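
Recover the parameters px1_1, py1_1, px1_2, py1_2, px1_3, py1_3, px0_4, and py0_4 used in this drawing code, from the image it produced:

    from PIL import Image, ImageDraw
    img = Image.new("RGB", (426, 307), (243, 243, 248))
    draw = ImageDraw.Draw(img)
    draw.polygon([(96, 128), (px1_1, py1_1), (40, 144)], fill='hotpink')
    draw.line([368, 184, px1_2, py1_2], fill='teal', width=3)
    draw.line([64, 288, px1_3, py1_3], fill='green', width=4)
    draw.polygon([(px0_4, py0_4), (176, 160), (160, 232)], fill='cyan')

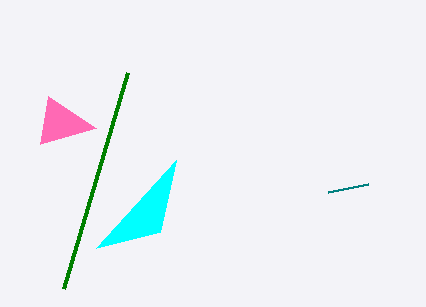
px1_1 = 48
py1_1 = 96
px1_2 = 328
py1_2 = 192
px1_3 = 128
py1_3 = 72
px0_4 = 96
py0_4 = 248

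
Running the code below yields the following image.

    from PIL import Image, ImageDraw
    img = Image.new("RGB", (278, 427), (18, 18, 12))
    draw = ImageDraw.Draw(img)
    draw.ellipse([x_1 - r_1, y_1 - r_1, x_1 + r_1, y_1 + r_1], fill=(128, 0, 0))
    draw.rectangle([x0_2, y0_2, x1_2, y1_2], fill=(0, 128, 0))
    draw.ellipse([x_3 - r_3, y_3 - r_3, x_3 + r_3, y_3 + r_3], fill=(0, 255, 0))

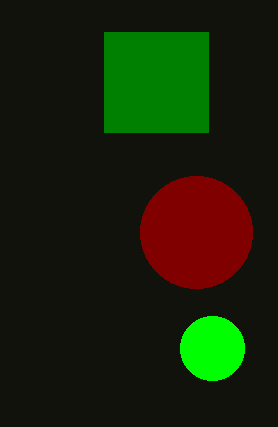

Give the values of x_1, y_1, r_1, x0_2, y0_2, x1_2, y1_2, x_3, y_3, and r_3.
x_1 = 196
y_1 = 232
r_1 = 56
x0_2 = 104
y0_2 = 32
x1_2 = 208
y1_2 = 132
x_3 = 212
y_3 = 348
r_3 = 32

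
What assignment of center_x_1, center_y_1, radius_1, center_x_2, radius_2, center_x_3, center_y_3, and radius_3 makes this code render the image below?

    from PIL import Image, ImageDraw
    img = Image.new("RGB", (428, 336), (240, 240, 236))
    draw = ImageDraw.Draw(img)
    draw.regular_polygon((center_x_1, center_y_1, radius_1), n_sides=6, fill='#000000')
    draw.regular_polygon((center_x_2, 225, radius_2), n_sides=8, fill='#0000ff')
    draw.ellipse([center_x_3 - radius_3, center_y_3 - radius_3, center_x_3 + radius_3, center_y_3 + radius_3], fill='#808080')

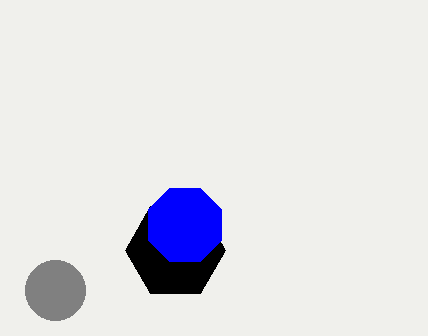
center_x_1 = 175, center_y_1 = 250, radius_1 = 50, center_x_2 = 185, radius_2 = 40, center_x_3 = 55, center_y_3 = 290, radius_3 = 30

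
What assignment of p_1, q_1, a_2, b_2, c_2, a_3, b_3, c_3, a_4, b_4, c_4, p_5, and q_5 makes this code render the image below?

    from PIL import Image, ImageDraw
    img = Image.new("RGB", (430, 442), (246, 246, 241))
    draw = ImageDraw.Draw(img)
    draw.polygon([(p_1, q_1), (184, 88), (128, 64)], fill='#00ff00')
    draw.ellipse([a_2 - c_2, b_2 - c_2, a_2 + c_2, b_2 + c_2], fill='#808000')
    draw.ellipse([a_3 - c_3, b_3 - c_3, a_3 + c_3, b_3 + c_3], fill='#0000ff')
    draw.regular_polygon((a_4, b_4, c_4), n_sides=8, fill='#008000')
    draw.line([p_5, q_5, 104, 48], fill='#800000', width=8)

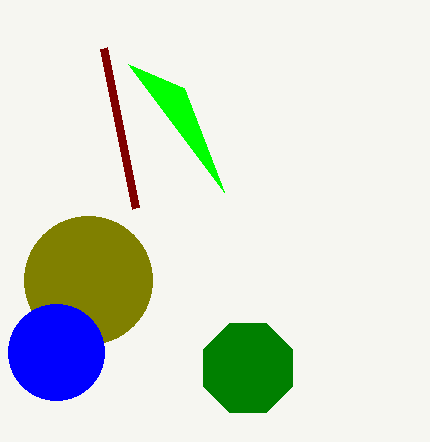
p_1 = 224; q_1 = 192; a_2 = 88; b_2 = 280; c_2 = 64; a_3 = 56; b_3 = 352; c_3 = 48; a_4 = 248; b_4 = 368; c_4 = 48; p_5 = 136; q_5 = 208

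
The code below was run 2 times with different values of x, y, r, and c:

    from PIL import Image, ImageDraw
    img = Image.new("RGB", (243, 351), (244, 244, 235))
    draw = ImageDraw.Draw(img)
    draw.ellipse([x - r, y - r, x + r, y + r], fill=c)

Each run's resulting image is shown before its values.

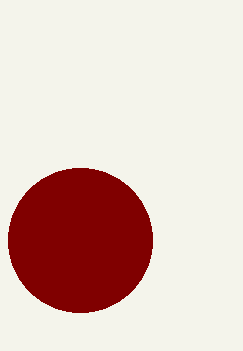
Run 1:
x = 80, y = 240, r = 72, c = 'maroon'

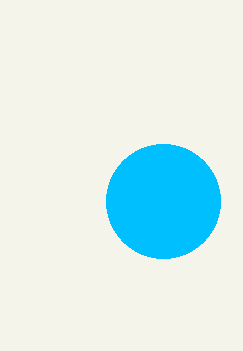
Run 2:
x = 163; y = 201; r = 57; c = 'deepskyblue'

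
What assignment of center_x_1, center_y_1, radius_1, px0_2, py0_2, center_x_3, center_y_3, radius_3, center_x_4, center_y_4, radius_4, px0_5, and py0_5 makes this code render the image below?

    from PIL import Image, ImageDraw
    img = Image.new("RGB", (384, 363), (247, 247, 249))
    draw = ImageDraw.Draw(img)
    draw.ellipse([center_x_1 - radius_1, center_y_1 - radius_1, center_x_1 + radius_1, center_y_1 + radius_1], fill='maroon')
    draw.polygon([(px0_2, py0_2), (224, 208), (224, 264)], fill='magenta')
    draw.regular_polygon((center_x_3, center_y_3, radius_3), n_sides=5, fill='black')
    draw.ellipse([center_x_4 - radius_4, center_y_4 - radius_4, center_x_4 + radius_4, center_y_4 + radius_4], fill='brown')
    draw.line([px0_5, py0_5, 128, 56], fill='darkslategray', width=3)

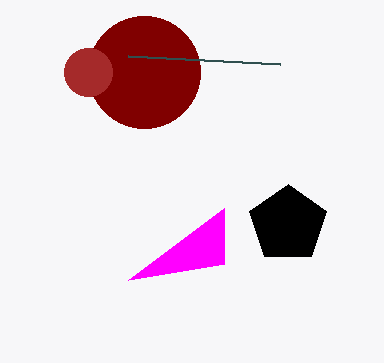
center_x_1 = 144; center_y_1 = 72; radius_1 = 56; px0_2 = 128; py0_2 = 280; center_x_3 = 288; center_y_3 = 224; radius_3 = 40; center_x_4 = 88; center_y_4 = 72; radius_4 = 24; px0_5 = 280; py0_5 = 64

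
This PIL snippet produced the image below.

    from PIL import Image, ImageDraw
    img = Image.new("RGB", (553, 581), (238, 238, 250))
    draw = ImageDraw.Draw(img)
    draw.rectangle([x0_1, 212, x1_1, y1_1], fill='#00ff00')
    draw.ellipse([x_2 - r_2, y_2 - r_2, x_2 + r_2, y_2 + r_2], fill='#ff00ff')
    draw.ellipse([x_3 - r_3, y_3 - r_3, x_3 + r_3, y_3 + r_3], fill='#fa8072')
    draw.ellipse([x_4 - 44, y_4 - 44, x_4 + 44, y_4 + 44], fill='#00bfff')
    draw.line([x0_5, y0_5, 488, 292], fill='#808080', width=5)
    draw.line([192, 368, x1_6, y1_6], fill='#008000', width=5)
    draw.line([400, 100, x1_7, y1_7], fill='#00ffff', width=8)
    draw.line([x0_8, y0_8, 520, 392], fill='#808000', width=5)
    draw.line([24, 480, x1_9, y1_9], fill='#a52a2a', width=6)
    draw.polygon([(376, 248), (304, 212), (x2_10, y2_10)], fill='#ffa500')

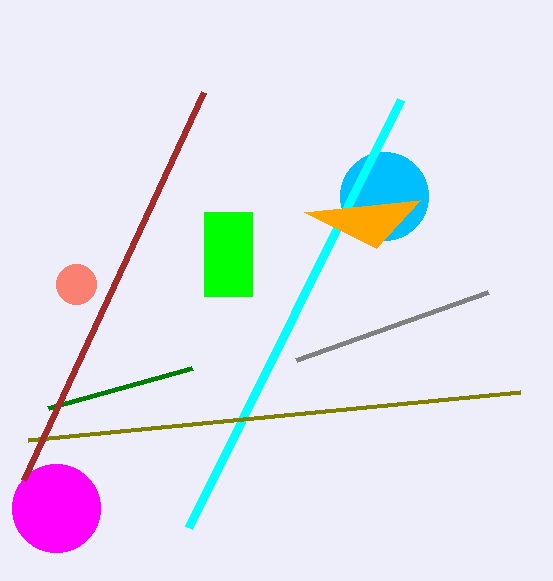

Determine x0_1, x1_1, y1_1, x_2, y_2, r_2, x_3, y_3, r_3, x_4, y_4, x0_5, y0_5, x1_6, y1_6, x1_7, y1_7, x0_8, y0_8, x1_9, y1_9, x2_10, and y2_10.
x0_1 = 204, x1_1 = 252, y1_1 = 296, x_2 = 56, y_2 = 508, r_2 = 44, x_3 = 76, y_3 = 284, r_3 = 20, x_4 = 384, y_4 = 196, x0_5 = 296, y0_5 = 360, x1_6 = 48, y1_6 = 408, x1_7 = 188, y1_7 = 528, x0_8 = 28, y0_8 = 440, x1_9 = 204, y1_9 = 92, x2_10 = 420, y2_10 = 200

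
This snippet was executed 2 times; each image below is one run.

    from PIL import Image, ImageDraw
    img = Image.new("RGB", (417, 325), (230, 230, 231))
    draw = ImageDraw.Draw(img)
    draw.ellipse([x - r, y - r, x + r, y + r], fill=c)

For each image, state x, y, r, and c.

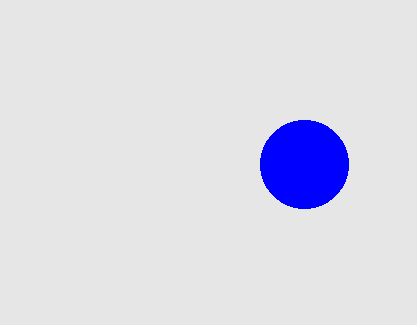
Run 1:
x = 304
y = 164
r = 44
c = 'blue'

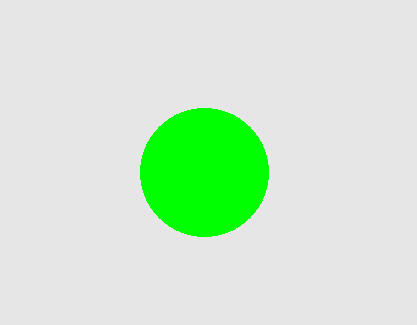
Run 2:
x = 204
y = 172
r = 64
c = 'lime'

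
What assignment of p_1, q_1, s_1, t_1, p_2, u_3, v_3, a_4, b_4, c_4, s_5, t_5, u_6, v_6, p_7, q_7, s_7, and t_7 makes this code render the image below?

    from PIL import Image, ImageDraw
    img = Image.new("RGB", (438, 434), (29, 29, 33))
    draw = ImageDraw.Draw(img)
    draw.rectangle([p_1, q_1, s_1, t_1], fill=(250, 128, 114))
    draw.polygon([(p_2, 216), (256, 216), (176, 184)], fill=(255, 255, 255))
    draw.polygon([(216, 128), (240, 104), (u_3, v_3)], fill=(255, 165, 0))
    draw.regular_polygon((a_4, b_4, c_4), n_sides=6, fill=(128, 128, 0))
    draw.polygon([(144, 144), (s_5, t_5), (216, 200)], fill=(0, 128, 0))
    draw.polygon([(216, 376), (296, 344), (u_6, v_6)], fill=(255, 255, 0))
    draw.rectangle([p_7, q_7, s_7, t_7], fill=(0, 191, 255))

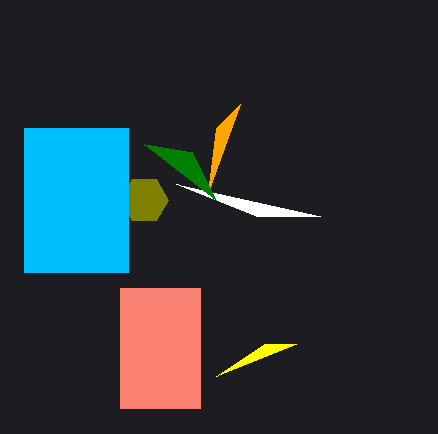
p_1 = 120
q_1 = 288
s_1 = 200
t_1 = 408
p_2 = 320
u_3 = 208
v_3 = 192
a_4 = 144
b_4 = 200
c_4 = 24
s_5 = 192
t_5 = 152
u_6 = 264
v_6 = 344
p_7 = 24
q_7 = 128
s_7 = 128
t_7 = 272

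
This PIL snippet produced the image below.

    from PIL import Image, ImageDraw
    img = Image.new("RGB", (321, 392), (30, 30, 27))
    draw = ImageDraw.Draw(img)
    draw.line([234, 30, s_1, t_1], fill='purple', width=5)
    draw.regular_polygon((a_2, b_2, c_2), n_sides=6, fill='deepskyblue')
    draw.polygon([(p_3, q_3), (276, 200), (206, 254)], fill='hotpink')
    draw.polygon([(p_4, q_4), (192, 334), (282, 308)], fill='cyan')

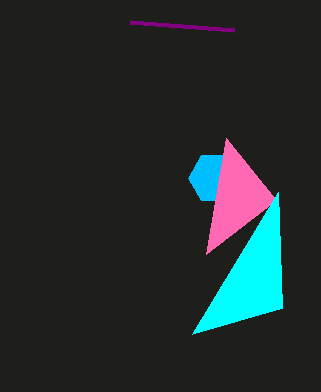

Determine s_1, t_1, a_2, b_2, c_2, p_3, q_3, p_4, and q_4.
s_1 = 130, t_1 = 22, a_2 = 214, b_2 = 178, c_2 = 26, p_3 = 226, q_3 = 138, p_4 = 278, q_4 = 192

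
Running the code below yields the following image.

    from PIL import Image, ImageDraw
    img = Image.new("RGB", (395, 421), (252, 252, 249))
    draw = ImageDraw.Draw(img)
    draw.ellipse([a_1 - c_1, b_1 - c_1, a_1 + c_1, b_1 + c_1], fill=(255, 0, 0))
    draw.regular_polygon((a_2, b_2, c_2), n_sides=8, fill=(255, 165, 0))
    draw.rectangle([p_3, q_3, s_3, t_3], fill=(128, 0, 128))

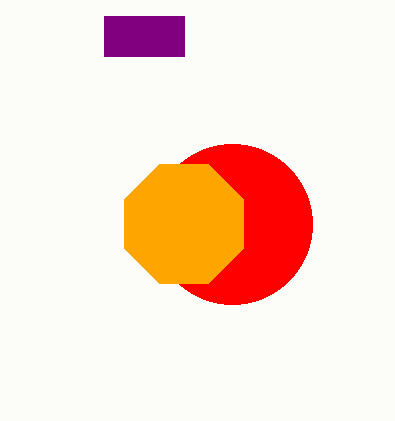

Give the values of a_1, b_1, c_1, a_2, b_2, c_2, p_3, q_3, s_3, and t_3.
a_1 = 232
b_1 = 224
c_1 = 80
a_2 = 184
b_2 = 224
c_2 = 64
p_3 = 104
q_3 = 16
s_3 = 184
t_3 = 56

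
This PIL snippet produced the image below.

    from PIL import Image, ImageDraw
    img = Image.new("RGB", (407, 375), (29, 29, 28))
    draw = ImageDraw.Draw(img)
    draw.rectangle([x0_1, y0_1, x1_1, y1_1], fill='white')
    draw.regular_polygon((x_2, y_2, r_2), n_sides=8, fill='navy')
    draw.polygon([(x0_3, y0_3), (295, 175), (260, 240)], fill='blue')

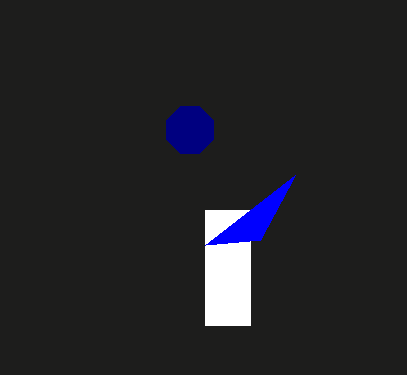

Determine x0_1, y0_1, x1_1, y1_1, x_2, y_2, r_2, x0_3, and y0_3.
x0_1 = 205
y0_1 = 210
x1_1 = 250
y1_1 = 325
x_2 = 190
y_2 = 130
r_2 = 25
x0_3 = 205
y0_3 = 245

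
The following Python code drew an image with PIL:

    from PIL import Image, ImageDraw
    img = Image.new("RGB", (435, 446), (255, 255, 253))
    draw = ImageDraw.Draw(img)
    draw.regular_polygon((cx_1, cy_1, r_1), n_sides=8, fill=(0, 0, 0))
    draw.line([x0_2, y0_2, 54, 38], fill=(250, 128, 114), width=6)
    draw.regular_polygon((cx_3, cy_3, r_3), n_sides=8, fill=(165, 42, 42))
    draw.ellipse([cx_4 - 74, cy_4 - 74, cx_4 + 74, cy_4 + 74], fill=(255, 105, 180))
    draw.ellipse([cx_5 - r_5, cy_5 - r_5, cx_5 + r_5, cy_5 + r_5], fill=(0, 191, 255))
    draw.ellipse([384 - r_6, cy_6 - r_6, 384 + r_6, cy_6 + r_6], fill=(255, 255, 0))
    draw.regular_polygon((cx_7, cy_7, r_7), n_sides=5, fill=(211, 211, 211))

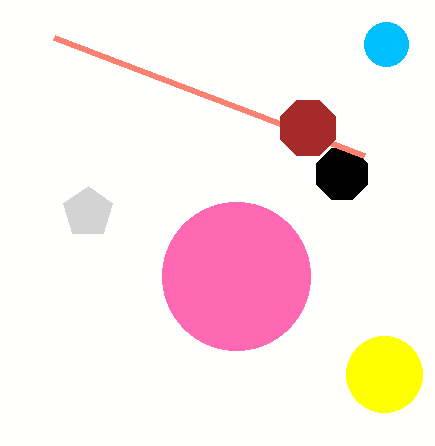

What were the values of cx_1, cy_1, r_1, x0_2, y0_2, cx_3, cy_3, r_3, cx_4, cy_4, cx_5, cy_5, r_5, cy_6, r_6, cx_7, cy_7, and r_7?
cx_1 = 342
cy_1 = 174
r_1 = 28
x0_2 = 364
y0_2 = 156
cx_3 = 308
cy_3 = 128
r_3 = 30
cx_4 = 236
cy_4 = 276
cx_5 = 386
cy_5 = 44
r_5 = 22
cy_6 = 374
r_6 = 38
cx_7 = 88
cy_7 = 212
r_7 = 26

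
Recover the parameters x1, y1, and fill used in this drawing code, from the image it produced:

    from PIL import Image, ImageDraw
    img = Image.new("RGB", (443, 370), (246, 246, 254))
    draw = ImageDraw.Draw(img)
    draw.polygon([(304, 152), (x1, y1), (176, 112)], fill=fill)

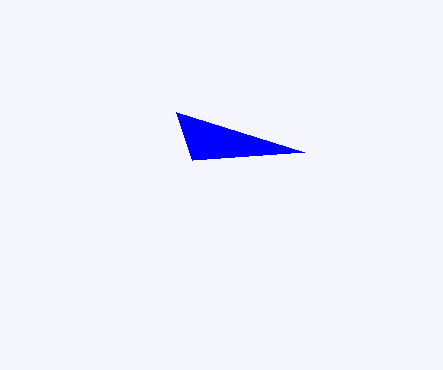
x1 = 192; y1 = 160; fill = 'blue'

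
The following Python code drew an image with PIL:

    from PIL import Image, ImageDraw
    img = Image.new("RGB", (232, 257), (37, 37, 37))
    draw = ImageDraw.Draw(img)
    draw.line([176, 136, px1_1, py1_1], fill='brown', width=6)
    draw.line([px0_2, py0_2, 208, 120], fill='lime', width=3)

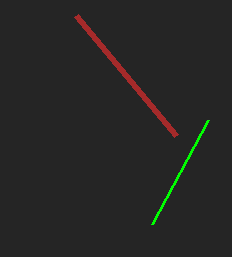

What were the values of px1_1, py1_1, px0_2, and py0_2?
px1_1 = 76
py1_1 = 16
px0_2 = 152
py0_2 = 224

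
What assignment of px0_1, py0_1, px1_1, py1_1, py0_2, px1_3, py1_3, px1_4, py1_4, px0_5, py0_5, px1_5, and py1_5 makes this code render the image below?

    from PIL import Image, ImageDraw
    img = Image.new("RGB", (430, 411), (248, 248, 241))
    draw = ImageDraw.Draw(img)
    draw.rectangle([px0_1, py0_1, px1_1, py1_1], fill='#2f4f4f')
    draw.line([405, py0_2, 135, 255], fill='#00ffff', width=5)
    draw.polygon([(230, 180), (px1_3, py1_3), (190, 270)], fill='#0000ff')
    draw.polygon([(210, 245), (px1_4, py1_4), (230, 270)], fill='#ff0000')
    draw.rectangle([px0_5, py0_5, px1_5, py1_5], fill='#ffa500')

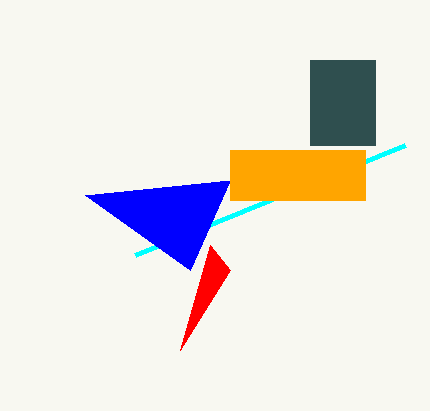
px0_1 = 310; py0_1 = 60; px1_1 = 375; py1_1 = 145; py0_2 = 145; px1_3 = 85; py1_3 = 195; px1_4 = 180; py1_4 = 350; px0_5 = 230; py0_5 = 150; px1_5 = 365; py1_5 = 200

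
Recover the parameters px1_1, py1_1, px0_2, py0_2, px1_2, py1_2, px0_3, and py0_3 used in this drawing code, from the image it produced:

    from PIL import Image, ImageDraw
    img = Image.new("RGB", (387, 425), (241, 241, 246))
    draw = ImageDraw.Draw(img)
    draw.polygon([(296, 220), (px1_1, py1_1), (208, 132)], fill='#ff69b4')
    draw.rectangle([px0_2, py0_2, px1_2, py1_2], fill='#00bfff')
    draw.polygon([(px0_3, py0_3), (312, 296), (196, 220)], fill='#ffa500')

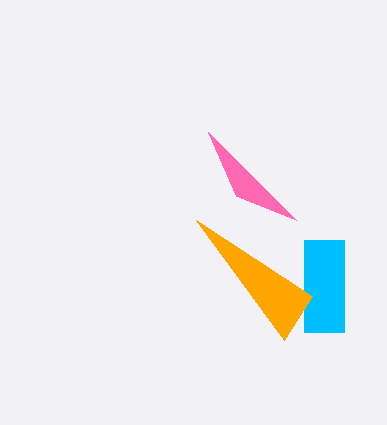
px1_1 = 236, py1_1 = 196, px0_2 = 304, py0_2 = 240, px1_2 = 344, py1_2 = 332, px0_3 = 284, py0_3 = 340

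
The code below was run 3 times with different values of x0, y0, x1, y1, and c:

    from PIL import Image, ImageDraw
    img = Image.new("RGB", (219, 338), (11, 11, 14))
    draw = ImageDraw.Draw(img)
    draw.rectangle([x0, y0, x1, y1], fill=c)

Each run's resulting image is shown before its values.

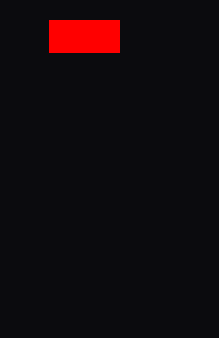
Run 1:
x0 = 49, y0 = 20, x1 = 119, y1 = 52, c = 'red'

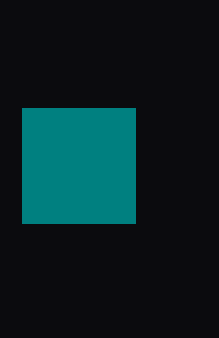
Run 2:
x0 = 22; y0 = 108; x1 = 135; y1 = 223; c = 'teal'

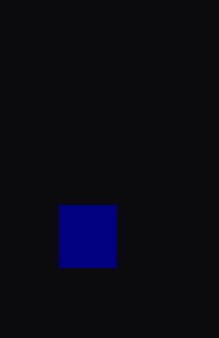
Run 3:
x0 = 59; y0 = 205; x1 = 116; y1 = 267; c = 'navy'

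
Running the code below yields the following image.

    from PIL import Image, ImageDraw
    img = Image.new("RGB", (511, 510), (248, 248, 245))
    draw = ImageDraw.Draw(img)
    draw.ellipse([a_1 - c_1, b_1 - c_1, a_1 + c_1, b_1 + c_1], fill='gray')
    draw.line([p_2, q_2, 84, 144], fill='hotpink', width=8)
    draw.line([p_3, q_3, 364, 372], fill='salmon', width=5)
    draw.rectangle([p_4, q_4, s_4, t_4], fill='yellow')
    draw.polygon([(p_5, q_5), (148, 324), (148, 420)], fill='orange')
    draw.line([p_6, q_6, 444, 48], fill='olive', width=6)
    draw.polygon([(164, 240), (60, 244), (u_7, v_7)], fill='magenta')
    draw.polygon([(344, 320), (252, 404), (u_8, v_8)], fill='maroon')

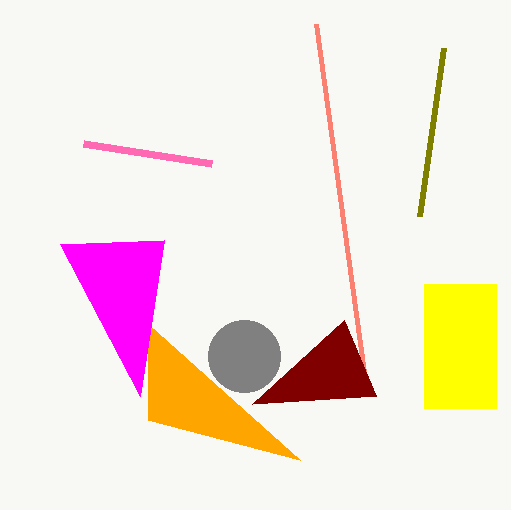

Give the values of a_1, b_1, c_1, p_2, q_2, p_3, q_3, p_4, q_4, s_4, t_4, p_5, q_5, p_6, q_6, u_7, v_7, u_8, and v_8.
a_1 = 244, b_1 = 356, c_1 = 36, p_2 = 212, q_2 = 164, p_3 = 316, q_3 = 24, p_4 = 424, q_4 = 284, s_4 = 496, t_4 = 408, p_5 = 300, q_5 = 460, p_6 = 420, q_6 = 216, u_7 = 140, v_7 = 396, u_8 = 376, v_8 = 396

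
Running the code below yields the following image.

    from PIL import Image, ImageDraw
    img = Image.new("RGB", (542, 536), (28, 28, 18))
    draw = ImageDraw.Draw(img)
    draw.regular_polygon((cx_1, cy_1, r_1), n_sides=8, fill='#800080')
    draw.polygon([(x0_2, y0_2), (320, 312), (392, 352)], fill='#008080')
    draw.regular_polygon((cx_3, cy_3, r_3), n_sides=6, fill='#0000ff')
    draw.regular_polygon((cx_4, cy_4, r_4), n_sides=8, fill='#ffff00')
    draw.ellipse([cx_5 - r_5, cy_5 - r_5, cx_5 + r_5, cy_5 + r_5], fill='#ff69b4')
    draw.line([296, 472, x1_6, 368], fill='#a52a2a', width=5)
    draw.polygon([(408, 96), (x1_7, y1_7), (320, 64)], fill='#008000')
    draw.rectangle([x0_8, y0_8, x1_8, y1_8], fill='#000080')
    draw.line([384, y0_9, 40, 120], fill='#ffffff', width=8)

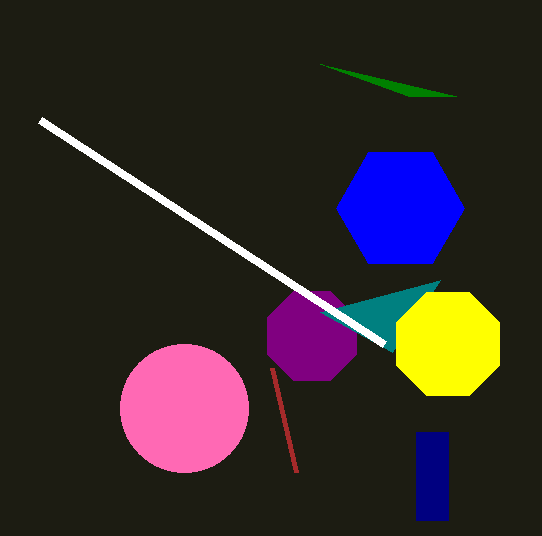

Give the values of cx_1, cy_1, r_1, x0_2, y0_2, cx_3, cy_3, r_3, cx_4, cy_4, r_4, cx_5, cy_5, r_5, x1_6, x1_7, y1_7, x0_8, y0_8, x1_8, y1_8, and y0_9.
cx_1 = 312
cy_1 = 336
r_1 = 48
x0_2 = 440
y0_2 = 280
cx_3 = 400
cy_3 = 208
r_3 = 64
cx_4 = 448
cy_4 = 344
r_4 = 56
cx_5 = 184
cy_5 = 408
r_5 = 64
x1_6 = 272
x1_7 = 456
y1_7 = 96
x0_8 = 416
y0_8 = 432
x1_8 = 448
y1_8 = 520
y0_9 = 344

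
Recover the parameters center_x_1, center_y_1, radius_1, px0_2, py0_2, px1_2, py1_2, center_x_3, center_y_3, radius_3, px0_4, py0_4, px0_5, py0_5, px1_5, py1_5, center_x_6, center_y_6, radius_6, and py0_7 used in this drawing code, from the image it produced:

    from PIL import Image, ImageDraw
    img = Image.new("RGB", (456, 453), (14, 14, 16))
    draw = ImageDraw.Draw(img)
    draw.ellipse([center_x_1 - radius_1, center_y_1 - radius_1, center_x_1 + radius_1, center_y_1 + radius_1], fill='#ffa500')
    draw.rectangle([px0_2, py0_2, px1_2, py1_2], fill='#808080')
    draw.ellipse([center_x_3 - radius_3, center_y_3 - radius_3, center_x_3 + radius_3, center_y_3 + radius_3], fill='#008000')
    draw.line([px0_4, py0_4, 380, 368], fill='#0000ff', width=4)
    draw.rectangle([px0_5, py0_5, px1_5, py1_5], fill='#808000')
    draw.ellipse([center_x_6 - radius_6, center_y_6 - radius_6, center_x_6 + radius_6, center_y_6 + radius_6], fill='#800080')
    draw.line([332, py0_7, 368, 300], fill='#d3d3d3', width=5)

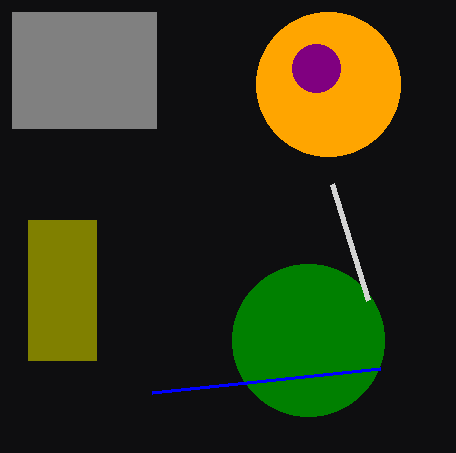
center_x_1 = 328, center_y_1 = 84, radius_1 = 72, px0_2 = 12, py0_2 = 12, px1_2 = 156, py1_2 = 128, center_x_3 = 308, center_y_3 = 340, radius_3 = 76, px0_4 = 152, py0_4 = 392, px0_5 = 28, py0_5 = 220, px1_5 = 96, py1_5 = 360, center_x_6 = 316, center_y_6 = 68, radius_6 = 24, py0_7 = 184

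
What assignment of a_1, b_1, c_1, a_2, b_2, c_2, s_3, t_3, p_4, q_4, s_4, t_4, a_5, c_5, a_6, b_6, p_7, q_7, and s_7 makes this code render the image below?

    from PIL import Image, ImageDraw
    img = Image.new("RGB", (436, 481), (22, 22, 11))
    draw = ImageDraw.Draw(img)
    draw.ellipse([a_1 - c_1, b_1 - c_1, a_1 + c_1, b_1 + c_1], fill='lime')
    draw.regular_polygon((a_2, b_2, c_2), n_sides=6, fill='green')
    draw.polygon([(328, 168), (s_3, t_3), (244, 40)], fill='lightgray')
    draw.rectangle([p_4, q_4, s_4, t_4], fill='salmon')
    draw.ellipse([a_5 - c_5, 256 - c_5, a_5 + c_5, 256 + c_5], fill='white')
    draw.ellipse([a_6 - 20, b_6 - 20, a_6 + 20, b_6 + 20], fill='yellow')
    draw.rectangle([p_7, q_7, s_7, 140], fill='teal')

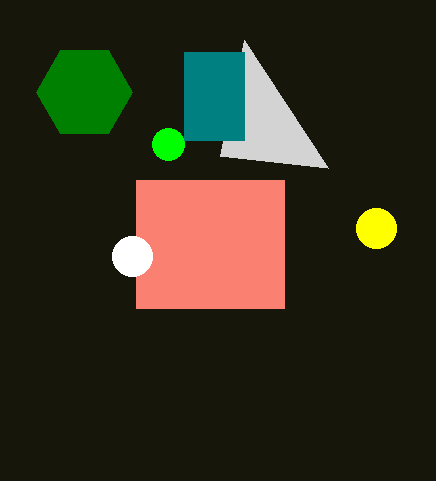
a_1 = 168; b_1 = 144; c_1 = 16; a_2 = 84; b_2 = 92; c_2 = 48; s_3 = 220; t_3 = 156; p_4 = 136; q_4 = 180; s_4 = 284; t_4 = 308; a_5 = 132; c_5 = 20; a_6 = 376; b_6 = 228; p_7 = 184; q_7 = 52; s_7 = 244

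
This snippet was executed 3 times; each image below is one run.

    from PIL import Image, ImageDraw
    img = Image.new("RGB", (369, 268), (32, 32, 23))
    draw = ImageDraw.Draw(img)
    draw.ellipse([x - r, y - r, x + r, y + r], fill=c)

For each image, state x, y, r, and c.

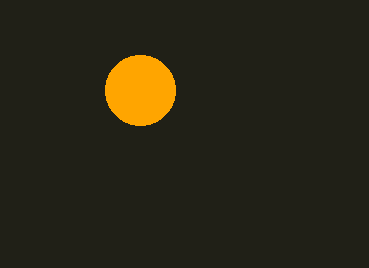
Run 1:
x = 140
y = 90
r = 35
c = 'orange'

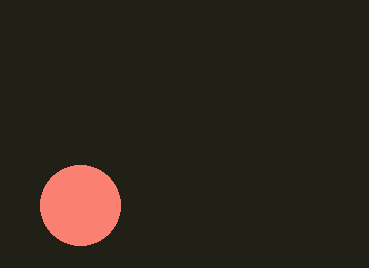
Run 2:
x = 80
y = 205
r = 40
c = 'salmon'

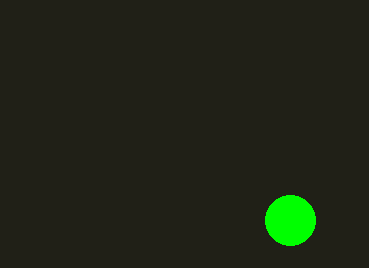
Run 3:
x = 290, y = 220, r = 25, c = 'lime'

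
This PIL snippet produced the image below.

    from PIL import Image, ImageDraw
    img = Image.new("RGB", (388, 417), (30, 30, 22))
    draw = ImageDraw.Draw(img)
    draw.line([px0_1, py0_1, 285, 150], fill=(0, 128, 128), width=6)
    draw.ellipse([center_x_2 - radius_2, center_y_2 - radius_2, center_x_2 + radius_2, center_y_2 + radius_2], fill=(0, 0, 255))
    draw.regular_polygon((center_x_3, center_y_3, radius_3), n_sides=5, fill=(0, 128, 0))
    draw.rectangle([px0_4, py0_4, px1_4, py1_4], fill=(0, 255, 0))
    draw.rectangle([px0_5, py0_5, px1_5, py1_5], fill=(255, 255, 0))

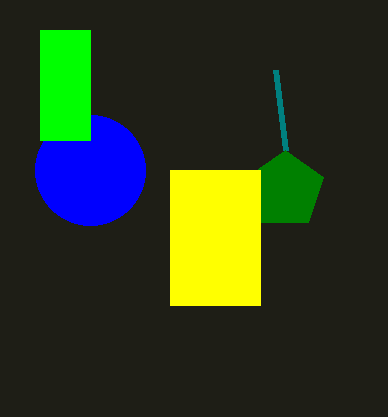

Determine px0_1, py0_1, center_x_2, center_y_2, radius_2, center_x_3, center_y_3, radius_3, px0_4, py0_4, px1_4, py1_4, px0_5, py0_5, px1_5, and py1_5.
px0_1 = 275
py0_1 = 70
center_x_2 = 90
center_y_2 = 170
radius_2 = 55
center_x_3 = 285
center_y_3 = 190
radius_3 = 40
px0_4 = 40
py0_4 = 30
px1_4 = 90
py1_4 = 140
px0_5 = 170
py0_5 = 170
px1_5 = 260
py1_5 = 305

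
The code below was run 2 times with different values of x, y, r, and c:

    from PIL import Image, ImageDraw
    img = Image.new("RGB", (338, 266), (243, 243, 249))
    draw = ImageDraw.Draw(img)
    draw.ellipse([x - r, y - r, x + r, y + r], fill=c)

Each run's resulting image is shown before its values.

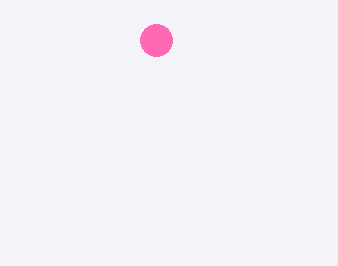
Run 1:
x = 156, y = 40, r = 16, c = 'hotpink'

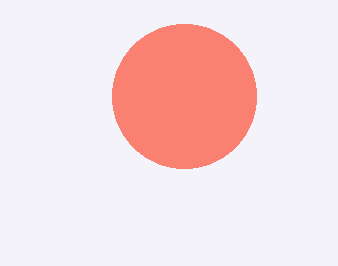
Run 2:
x = 184, y = 96, r = 72, c = 'salmon'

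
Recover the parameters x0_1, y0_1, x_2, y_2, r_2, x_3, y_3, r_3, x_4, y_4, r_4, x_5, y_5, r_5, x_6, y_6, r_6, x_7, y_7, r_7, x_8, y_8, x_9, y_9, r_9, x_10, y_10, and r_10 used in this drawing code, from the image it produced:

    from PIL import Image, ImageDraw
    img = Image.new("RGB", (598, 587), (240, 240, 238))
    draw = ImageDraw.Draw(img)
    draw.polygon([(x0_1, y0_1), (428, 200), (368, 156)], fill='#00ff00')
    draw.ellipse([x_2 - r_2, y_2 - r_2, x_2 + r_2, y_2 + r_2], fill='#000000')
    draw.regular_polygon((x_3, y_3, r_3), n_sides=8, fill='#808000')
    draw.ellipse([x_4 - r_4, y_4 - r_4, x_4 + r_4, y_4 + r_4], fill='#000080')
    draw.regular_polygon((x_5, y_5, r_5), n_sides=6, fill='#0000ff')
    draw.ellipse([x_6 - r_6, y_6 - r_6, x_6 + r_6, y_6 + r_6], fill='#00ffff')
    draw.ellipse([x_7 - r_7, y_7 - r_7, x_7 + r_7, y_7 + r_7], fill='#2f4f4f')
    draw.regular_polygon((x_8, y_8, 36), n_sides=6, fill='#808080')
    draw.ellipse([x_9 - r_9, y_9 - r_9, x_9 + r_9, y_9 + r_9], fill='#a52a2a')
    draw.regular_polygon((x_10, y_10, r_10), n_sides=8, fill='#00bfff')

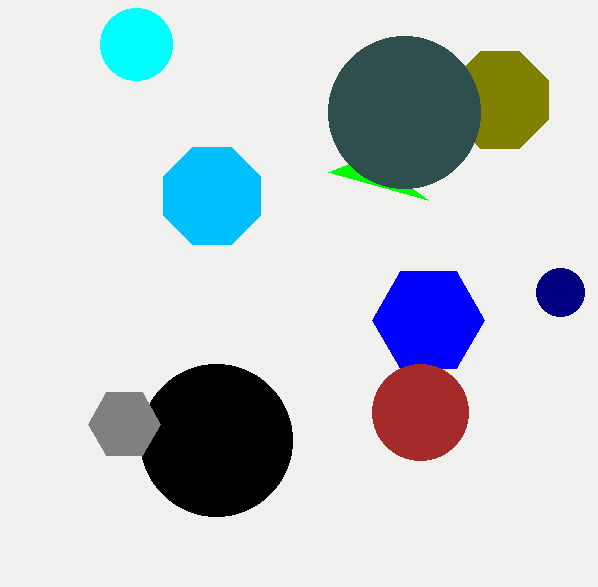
x0_1 = 328, y0_1 = 172, x_2 = 216, y_2 = 440, r_2 = 76, x_3 = 500, y_3 = 100, r_3 = 52, x_4 = 560, y_4 = 292, r_4 = 24, x_5 = 428, y_5 = 320, r_5 = 56, x_6 = 136, y_6 = 44, r_6 = 36, x_7 = 404, y_7 = 112, r_7 = 76, x_8 = 124, y_8 = 424, x_9 = 420, y_9 = 412, r_9 = 48, x_10 = 212, y_10 = 196, r_10 = 52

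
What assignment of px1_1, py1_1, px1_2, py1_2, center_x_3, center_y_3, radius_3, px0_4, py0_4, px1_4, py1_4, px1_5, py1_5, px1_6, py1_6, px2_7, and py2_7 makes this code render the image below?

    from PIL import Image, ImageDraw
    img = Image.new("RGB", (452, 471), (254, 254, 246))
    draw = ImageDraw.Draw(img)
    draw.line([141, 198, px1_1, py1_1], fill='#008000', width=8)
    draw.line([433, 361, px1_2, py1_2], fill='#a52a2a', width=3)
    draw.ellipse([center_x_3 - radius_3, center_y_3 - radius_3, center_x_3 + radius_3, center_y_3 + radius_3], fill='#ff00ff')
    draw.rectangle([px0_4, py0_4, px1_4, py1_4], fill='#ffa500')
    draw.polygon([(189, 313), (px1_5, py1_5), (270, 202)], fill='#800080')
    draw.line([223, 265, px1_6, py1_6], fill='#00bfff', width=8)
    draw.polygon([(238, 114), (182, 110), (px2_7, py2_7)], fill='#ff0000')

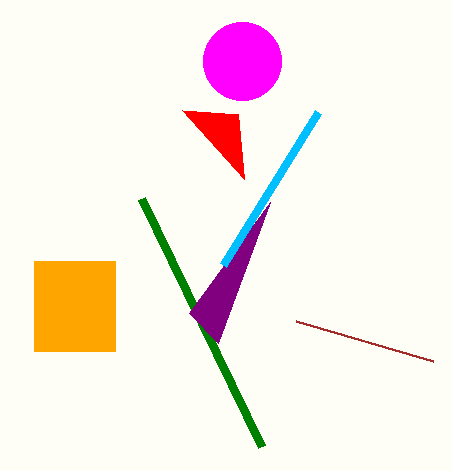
px1_1 = 261, py1_1 = 446, px1_2 = 296, py1_2 = 321, center_x_3 = 242, center_y_3 = 61, radius_3 = 39, px0_4 = 34, py0_4 = 261, px1_4 = 115, py1_4 = 351, px1_5 = 218, py1_5 = 343, px1_6 = 318, py1_6 = 112, px2_7 = 244, py2_7 = 179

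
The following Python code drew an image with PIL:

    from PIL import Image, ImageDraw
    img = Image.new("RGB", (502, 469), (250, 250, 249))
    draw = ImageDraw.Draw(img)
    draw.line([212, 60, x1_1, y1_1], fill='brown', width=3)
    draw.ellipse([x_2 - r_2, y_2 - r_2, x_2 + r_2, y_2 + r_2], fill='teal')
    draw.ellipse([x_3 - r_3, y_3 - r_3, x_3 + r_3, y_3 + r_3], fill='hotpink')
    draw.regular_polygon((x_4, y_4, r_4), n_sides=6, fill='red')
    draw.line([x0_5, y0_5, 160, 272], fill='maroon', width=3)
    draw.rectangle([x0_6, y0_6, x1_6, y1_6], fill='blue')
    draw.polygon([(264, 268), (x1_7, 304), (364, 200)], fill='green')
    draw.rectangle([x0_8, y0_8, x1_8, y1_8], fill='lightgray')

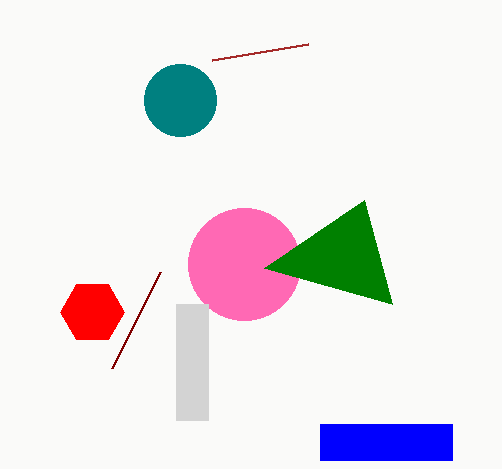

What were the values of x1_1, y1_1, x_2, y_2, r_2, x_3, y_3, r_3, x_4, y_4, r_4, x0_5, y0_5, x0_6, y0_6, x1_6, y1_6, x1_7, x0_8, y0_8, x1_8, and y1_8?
x1_1 = 308
y1_1 = 44
x_2 = 180
y_2 = 100
r_2 = 36
x_3 = 244
y_3 = 264
r_3 = 56
x_4 = 92
y_4 = 312
r_4 = 32
x0_5 = 112
y0_5 = 368
x0_6 = 320
y0_6 = 424
x1_6 = 452
y1_6 = 460
x1_7 = 392
x0_8 = 176
y0_8 = 304
x1_8 = 208
y1_8 = 420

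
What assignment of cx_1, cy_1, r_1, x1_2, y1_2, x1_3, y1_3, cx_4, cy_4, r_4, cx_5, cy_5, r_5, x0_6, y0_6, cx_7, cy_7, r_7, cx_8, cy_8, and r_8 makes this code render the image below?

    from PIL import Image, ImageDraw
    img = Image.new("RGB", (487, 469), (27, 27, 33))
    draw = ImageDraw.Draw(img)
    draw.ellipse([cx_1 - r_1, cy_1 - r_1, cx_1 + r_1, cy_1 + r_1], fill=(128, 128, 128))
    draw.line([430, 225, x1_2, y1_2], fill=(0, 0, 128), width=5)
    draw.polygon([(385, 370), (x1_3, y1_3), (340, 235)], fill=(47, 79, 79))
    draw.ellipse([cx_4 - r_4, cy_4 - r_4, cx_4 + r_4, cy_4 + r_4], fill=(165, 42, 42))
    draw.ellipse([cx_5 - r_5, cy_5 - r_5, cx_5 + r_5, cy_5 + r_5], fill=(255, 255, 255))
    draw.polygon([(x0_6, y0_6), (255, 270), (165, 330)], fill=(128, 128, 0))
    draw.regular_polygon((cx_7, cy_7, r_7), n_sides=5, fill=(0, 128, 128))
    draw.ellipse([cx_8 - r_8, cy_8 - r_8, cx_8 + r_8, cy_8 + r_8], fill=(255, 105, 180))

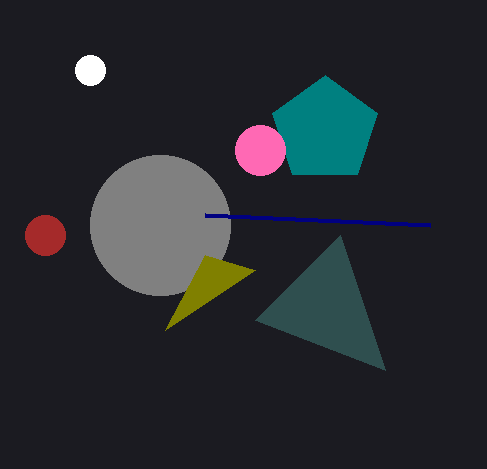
cx_1 = 160; cy_1 = 225; r_1 = 70; x1_2 = 205; y1_2 = 215; x1_3 = 255; y1_3 = 320; cx_4 = 45; cy_4 = 235; r_4 = 20; cx_5 = 90; cy_5 = 70; r_5 = 15; x0_6 = 205; y0_6 = 255; cx_7 = 325; cy_7 = 130; r_7 = 55; cx_8 = 260; cy_8 = 150; r_8 = 25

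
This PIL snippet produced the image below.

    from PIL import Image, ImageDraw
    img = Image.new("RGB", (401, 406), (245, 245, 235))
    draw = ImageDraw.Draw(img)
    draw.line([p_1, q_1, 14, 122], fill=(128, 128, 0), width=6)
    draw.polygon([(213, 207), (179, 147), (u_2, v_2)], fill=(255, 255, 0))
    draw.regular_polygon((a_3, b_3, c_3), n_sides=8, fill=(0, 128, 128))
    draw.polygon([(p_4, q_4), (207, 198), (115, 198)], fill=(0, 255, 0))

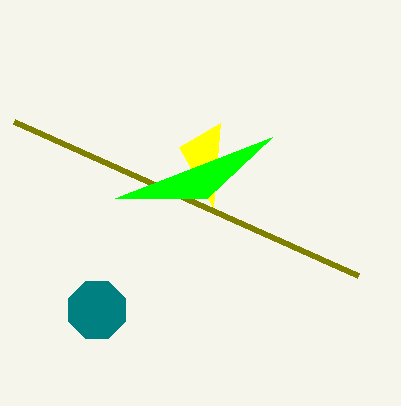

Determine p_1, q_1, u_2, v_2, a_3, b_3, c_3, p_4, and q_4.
p_1 = 358, q_1 = 276, u_2 = 220, v_2 = 123, a_3 = 97, b_3 = 310, c_3 = 31, p_4 = 272, q_4 = 137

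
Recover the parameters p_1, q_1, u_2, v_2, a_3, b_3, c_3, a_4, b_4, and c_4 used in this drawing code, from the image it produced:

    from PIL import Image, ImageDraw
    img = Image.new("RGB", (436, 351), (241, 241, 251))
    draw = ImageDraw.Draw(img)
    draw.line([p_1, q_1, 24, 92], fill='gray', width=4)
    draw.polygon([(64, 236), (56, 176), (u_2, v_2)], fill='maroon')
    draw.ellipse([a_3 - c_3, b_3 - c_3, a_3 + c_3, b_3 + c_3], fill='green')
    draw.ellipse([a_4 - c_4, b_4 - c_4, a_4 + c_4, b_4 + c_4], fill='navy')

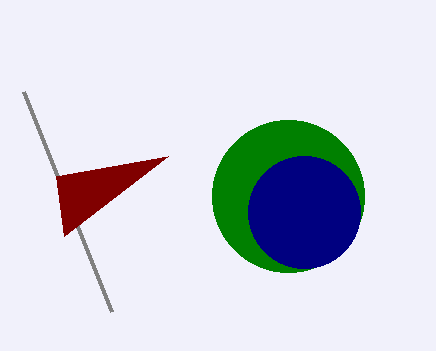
p_1 = 112, q_1 = 312, u_2 = 168, v_2 = 156, a_3 = 288, b_3 = 196, c_3 = 76, a_4 = 304, b_4 = 212, c_4 = 56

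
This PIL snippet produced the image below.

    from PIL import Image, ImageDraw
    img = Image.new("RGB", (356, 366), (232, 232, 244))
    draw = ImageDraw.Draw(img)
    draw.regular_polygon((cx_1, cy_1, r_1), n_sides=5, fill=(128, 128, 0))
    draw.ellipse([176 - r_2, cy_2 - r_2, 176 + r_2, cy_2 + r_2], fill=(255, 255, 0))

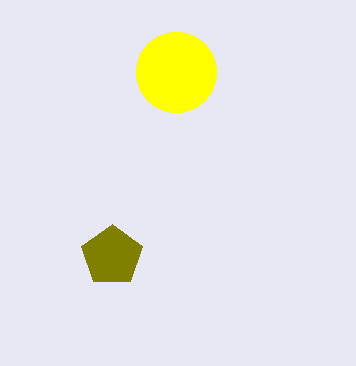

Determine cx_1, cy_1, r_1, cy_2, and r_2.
cx_1 = 112; cy_1 = 256; r_1 = 32; cy_2 = 72; r_2 = 40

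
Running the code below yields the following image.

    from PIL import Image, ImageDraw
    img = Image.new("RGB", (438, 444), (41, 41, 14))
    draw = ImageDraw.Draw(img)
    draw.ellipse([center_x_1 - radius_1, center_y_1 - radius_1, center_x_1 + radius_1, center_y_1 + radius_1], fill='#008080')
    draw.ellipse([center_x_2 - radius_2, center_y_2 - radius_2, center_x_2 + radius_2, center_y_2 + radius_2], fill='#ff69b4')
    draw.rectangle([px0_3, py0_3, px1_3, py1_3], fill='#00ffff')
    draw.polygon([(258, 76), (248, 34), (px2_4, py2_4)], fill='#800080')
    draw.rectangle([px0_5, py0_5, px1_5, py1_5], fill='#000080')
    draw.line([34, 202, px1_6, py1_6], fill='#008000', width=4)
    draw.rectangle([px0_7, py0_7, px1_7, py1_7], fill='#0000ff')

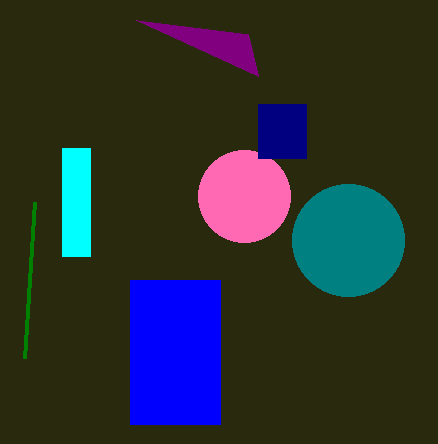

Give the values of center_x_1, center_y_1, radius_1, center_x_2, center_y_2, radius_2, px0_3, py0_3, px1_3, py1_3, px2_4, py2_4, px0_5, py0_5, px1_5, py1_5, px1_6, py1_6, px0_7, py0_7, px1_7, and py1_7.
center_x_1 = 348; center_y_1 = 240; radius_1 = 56; center_x_2 = 244; center_y_2 = 196; radius_2 = 46; px0_3 = 62; py0_3 = 148; px1_3 = 90; py1_3 = 256; px2_4 = 136; py2_4 = 20; px0_5 = 258; py0_5 = 104; px1_5 = 306; py1_5 = 158; px1_6 = 24; py1_6 = 358; px0_7 = 130; py0_7 = 280; px1_7 = 220; py1_7 = 424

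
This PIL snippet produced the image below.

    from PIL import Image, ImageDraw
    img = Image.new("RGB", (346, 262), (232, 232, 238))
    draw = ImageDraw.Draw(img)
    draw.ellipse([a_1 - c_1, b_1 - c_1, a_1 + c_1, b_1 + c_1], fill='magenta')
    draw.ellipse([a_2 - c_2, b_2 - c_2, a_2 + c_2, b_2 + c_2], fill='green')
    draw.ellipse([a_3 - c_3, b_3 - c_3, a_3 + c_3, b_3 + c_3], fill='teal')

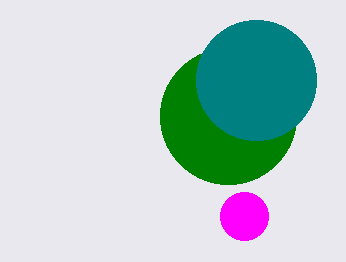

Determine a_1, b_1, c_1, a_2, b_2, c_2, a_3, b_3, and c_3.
a_1 = 244; b_1 = 216; c_1 = 24; a_2 = 228; b_2 = 116; c_2 = 68; a_3 = 256; b_3 = 80; c_3 = 60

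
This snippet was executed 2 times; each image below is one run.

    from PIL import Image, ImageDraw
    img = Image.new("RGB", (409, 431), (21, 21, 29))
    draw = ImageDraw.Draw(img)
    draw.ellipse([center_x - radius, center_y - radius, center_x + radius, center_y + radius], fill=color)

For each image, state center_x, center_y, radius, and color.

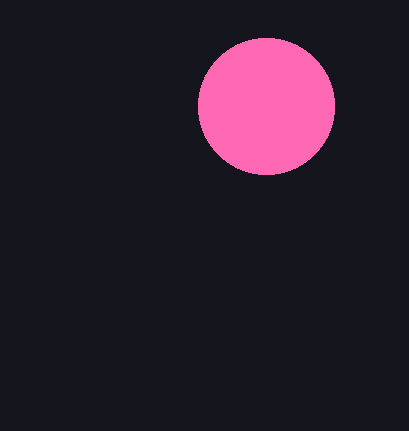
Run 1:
center_x = 266; center_y = 106; radius = 68; color = 'hotpink'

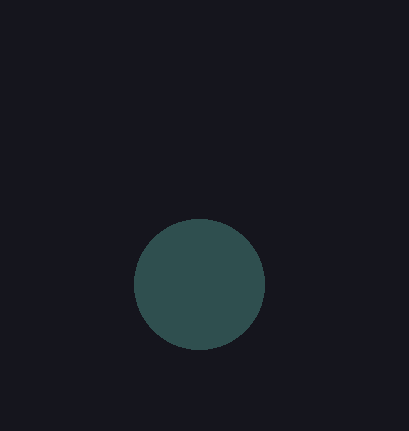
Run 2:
center_x = 199; center_y = 284; radius = 65; color = 'darkslategray'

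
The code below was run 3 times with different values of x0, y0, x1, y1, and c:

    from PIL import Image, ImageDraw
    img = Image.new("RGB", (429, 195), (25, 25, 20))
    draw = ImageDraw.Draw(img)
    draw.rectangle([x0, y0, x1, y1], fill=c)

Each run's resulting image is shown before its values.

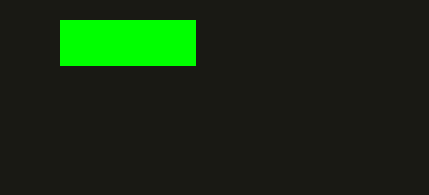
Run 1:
x0 = 60, y0 = 20, x1 = 195, y1 = 65, c = 'lime'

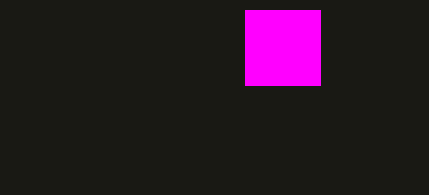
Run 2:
x0 = 245, y0 = 10, x1 = 320, y1 = 85, c = 'magenta'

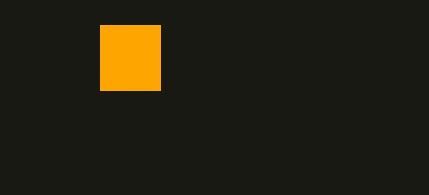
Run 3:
x0 = 100
y0 = 25
x1 = 160
y1 = 90
c = 'orange'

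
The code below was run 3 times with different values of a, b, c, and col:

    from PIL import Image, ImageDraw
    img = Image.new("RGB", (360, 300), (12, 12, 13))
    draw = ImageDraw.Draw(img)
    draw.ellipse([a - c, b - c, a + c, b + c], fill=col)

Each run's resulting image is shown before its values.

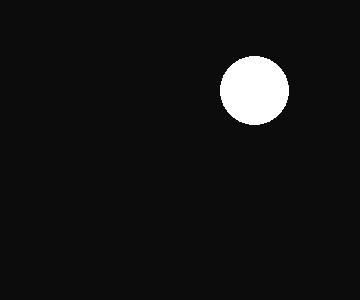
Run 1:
a = 254; b = 90; c = 34; col = 'white'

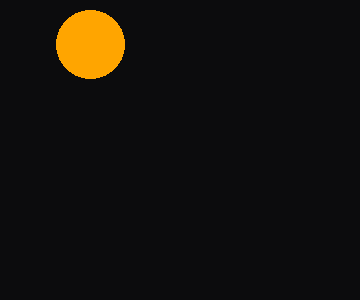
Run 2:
a = 90, b = 44, c = 34, col = 'orange'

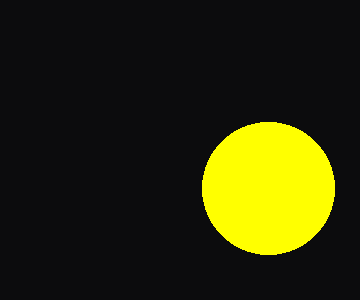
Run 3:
a = 268; b = 188; c = 66; col = 'yellow'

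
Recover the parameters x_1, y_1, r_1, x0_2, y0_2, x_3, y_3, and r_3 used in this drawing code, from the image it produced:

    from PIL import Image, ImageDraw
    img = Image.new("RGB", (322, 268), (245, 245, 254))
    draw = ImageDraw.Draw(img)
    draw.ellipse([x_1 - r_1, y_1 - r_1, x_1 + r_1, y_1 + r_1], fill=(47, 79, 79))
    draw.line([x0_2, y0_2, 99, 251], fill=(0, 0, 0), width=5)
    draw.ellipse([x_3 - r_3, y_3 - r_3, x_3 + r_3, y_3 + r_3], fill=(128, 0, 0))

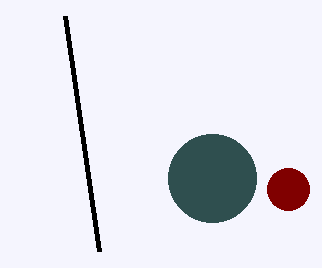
x_1 = 212; y_1 = 178; r_1 = 44; x0_2 = 65; y0_2 = 16; x_3 = 288; y_3 = 189; r_3 = 21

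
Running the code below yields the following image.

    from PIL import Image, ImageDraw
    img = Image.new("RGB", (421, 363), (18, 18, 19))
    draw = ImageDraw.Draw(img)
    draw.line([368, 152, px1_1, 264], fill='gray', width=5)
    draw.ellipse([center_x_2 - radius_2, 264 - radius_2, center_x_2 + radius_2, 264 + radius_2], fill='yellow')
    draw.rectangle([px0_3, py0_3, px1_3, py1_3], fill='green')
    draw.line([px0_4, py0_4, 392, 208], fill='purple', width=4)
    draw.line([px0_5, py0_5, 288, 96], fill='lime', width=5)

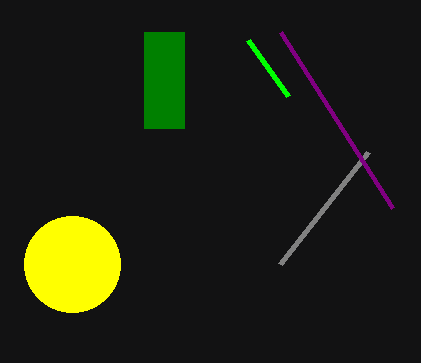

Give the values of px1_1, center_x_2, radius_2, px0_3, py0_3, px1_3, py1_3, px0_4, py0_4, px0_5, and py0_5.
px1_1 = 280; center_x_2 = 72; radius_2 = 48; px0_3 = 144; py0_3 = 32; px1_3 = 184; py1_3 = 128; px0_4 = 280; py0_4 = 32; px0_5 = 248; py0_5 = 40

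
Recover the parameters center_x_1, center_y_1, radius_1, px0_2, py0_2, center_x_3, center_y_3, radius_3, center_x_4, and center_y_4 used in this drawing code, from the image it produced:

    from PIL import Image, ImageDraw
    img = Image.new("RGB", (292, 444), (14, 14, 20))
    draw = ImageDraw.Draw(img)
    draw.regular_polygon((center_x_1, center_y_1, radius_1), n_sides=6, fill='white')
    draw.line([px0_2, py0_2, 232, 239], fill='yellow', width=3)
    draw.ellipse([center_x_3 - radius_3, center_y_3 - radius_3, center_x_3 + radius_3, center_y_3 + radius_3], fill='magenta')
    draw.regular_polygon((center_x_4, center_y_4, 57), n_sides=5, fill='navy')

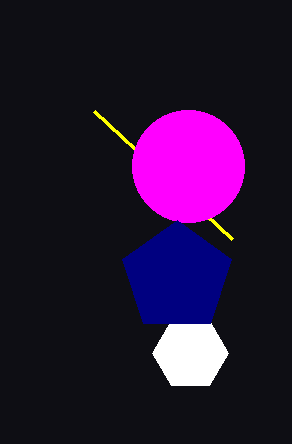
center_x_1 = 190
center_y_1 = 353
radius_1 = 38
px0_2 = 94
py0_2 = 111
center_x_3 = 188
center_y_3 = 166
radius_3 = 56
center_x_4 = 177
center_y_4 = 277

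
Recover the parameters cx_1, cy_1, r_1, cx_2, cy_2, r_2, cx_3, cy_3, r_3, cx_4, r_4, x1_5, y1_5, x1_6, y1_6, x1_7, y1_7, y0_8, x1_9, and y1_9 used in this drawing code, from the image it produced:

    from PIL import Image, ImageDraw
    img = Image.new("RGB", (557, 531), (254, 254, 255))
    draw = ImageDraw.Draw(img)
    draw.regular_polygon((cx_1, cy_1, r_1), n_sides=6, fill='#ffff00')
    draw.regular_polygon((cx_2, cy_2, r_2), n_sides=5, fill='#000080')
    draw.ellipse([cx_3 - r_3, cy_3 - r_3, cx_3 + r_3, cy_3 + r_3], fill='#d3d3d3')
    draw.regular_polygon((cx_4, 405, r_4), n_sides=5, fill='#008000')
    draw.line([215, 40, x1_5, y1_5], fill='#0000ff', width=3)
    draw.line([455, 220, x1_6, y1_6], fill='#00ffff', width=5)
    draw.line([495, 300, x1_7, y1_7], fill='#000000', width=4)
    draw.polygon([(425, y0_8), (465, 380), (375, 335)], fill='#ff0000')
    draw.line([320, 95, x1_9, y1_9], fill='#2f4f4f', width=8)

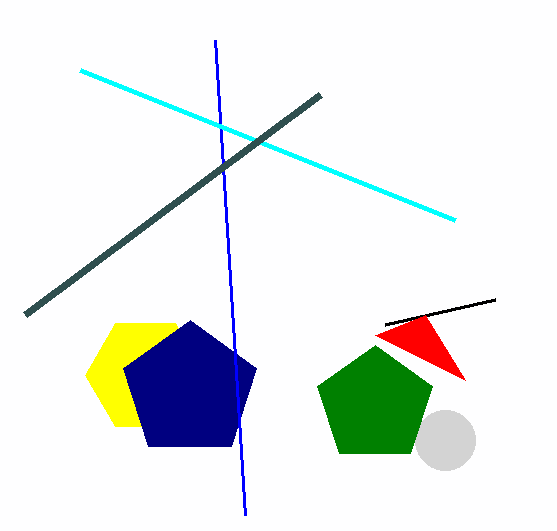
cx_1 = 145; cy_1 = 375; r_1 = 60; cx_2 = 190; cy_2 = 390; r_2 = 70; cx_3 = 445; cy_3 = 440; r_3 = 30; cx_4 = 375; r_4 = 60; x1_5 = 245; y1_5 = 515; x1_6 = 80; y1_6 = 70; x1_7 = 385; y1_7 = 325; y0_8 = 315; x1_9 = 25; y1_9 = 315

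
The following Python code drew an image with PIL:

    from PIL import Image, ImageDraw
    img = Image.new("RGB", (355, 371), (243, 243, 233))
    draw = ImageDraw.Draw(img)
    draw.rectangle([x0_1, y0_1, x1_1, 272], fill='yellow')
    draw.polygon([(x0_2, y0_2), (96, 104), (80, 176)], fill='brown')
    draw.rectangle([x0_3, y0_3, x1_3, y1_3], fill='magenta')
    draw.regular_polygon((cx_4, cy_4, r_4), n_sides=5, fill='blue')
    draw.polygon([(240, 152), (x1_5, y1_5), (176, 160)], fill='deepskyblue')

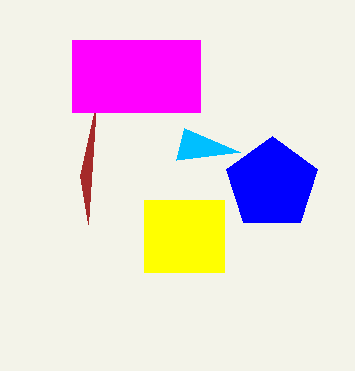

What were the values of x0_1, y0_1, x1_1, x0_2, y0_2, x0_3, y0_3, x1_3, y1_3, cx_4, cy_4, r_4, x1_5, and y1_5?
x0_1 = 144
y0_1 = 200
x1_1 = 224
x0_2 = 88
y0_2 = 224
x0_3 = 72
y0_3 = 40
x1_3 = 200
y1_3 = 112
cx_4 = 272
cy_4 = 184
r_4 = 48
x1_5 = 184
y1_5 = 128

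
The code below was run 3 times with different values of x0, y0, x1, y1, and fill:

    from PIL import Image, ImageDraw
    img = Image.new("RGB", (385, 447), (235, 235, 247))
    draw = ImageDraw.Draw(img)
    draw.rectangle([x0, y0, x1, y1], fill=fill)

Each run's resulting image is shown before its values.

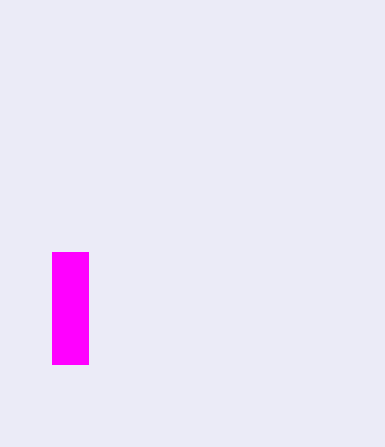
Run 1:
x0 = 52
y0 = 252
x1 = 88
y1 = 364
fill = 'magenta'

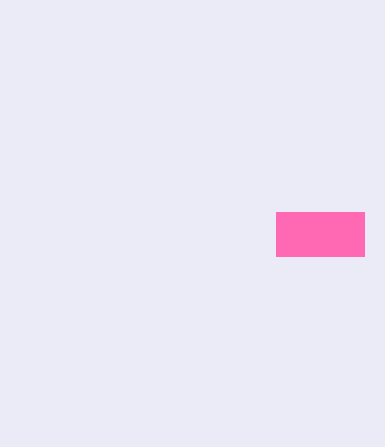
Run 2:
x0 = 276; y0 = 212; x1 = 364; y1 = 256; fill = 'hotpink'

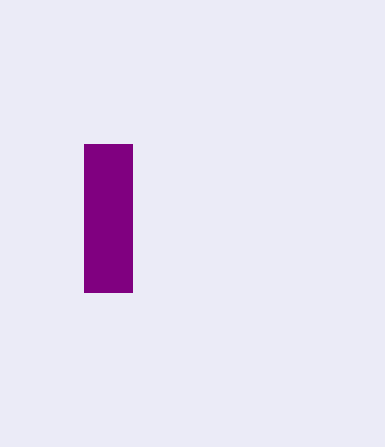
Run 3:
x0 = 84
y0 = 144
x1 = 132
y1 = 292
fill = 'purple'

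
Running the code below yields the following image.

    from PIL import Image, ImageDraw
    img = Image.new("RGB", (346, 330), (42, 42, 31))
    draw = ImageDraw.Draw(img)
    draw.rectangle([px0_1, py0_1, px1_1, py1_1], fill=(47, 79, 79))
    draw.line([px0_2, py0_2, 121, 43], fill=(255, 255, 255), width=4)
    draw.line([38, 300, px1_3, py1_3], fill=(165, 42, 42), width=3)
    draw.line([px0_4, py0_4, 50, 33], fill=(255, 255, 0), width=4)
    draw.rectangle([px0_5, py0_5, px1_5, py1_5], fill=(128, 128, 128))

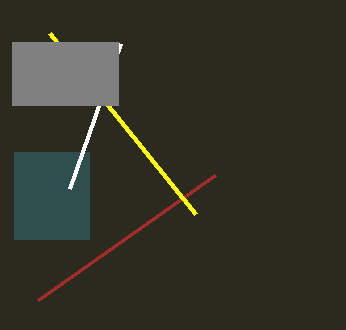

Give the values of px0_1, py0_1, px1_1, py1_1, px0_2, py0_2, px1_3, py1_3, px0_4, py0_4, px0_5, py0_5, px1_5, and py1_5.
px0_1 = 14
py0_1 = 152
px1_1 = 89
py1_1 = 239
px0_2 = 70
py0_2 = 188
px1_3 = 215
py1_3 = 175
px0_4 = 196
py0_4 = 214
px0_5 = 12
py0_5 = 42
px1_5 = 118
py1_5 = 105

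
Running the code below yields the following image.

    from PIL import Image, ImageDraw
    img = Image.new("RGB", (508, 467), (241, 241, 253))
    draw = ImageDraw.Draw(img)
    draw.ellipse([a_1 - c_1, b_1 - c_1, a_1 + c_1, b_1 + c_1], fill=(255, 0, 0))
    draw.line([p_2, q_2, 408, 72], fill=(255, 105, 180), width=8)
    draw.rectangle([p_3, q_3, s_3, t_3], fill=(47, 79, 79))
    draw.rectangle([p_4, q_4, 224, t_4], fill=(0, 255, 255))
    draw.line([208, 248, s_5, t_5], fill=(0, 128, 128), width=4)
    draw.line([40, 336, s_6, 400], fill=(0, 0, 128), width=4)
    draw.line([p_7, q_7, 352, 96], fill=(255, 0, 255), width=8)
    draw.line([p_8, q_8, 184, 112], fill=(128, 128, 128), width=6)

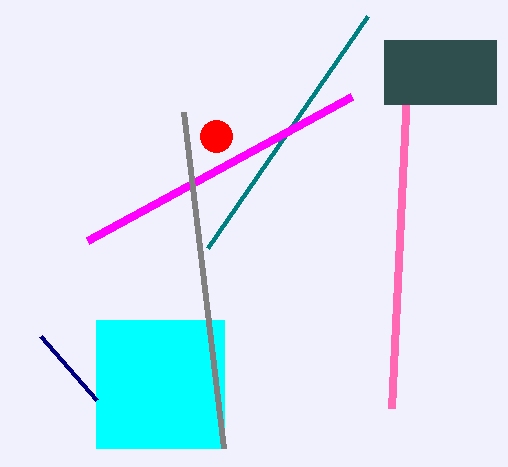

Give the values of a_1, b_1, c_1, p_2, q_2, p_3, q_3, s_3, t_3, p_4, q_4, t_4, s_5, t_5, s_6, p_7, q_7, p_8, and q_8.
a_1 = 216; b_1 = 136; c_1 = 16; p_2 = 392; q_2 = 408; p_3 = 384; q_3 = 40; s_3 = 496; t_3 = 104; p_4 = 96; q_4 = 320; t_4 = 448; s_5 = 368; t_5 = 16; s_6 = 96; p_7 = 88; q_7 = 240; p_8 = 224; q_8 = 448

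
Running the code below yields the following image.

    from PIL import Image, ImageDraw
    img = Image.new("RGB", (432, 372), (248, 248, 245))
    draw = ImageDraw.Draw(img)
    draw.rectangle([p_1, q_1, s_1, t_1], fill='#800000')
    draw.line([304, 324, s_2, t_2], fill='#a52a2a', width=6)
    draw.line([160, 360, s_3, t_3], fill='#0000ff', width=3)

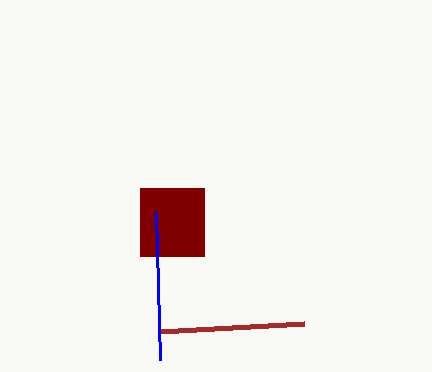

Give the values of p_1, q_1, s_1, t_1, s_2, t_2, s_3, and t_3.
p_1 = 140, q_1 = 188, s_1 = 204, t_1 = 256, s_2 = 160, t_2 = 332, s_3 = 156, t_3 = 212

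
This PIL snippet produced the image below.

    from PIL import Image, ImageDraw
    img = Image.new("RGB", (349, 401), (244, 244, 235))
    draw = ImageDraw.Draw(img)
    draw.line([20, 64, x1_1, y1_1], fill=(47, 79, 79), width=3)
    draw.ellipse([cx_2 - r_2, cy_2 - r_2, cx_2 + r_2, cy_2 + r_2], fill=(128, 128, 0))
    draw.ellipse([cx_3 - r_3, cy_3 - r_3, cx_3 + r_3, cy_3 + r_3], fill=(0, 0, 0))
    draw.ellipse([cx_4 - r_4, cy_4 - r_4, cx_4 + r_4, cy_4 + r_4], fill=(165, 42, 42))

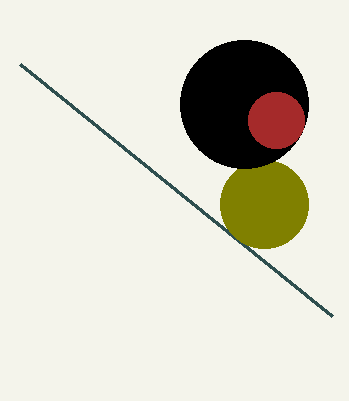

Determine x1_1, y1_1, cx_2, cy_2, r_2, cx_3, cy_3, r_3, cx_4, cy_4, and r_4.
x1_1 = 332; y1_1 = 316; cx_2 = 264; cy_2 = 204; r_2 = 44; cx_3 = 244; cy_3 = 104; r_3 = 64; cx_4 = 276; cy_4 = 120; r_4 = 28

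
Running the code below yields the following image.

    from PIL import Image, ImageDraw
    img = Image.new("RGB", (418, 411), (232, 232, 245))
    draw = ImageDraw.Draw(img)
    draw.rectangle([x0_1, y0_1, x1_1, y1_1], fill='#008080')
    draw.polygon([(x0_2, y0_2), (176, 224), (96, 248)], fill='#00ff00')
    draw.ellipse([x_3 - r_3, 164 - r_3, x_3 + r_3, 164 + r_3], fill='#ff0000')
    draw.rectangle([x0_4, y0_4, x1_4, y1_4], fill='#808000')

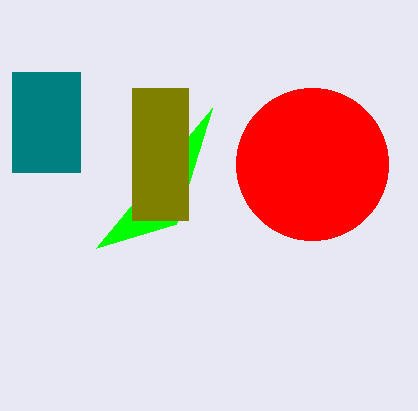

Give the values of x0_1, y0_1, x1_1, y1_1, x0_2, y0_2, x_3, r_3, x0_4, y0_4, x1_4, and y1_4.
x0_1 = 12, y0_1 = 72, x1_1 = 80, y1_1 = 172, x0_2 = 212, y0_2 = 108, x_3 = 312, r_3 = 76, x0_4 = 132, y0_4 = 88, x1_4 = 188, y1_4 = 220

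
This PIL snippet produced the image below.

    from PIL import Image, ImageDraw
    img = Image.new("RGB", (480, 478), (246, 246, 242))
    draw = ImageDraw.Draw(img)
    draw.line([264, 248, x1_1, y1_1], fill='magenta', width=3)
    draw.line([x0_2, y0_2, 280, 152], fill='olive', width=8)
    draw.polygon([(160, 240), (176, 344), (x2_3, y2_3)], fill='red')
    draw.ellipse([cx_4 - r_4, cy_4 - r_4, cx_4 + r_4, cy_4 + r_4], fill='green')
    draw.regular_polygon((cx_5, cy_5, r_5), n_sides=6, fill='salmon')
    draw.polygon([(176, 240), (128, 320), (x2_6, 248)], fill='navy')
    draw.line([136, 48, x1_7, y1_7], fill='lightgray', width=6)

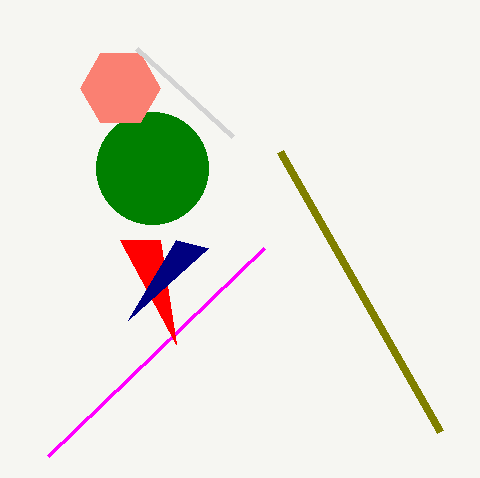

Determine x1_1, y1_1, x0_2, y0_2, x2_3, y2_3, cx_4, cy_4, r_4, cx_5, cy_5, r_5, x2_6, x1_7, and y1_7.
x1_1 = 48, y1_1 = 456, x0_2 = 440, y0_2 = 432, x2_3 = 120, y2_3 = 240, cx_4 = 152, cy_4 = 168, r_4 = 56, cx_5 = 120, cy_5 = 88, r_5 = 40, x2_6 = 208, x1_7 = 232, y1_7 = 136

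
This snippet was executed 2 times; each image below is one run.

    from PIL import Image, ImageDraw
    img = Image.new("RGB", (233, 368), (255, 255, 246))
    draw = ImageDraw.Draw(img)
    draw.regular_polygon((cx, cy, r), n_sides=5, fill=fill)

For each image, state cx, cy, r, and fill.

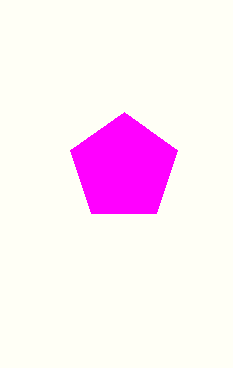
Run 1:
cx = 124; cy = 168; r = 56; fill = 'magenta'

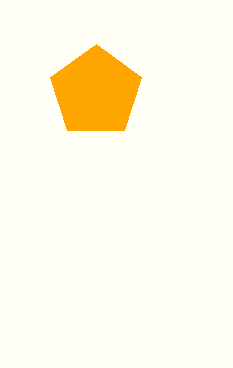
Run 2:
cx = 96
cy = 92
r = 48
fill = 'orange'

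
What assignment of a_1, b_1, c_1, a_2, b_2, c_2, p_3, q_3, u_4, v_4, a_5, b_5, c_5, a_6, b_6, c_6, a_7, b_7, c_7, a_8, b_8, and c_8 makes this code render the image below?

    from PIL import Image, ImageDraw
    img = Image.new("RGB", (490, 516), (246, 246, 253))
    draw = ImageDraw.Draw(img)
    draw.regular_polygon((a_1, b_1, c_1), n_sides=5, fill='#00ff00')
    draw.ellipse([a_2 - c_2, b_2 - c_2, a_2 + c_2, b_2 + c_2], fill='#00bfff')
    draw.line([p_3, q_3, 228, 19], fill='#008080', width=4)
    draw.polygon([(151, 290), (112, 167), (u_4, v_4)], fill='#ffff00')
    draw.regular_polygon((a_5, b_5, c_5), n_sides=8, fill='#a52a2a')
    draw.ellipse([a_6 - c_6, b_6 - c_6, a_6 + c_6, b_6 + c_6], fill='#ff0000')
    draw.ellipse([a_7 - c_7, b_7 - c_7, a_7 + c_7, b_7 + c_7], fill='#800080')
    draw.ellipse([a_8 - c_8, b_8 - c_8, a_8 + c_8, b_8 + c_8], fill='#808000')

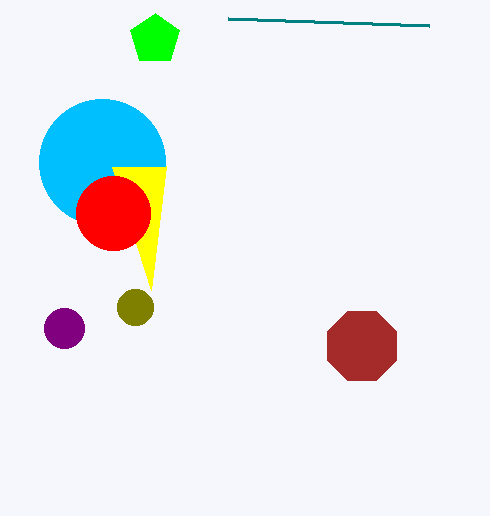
a_1 = 155, b_1 = 39, c_1 = 26, a_2 = 102, b_2 = 162, c_2 = 63, p_3 = 429, q_3 = 26, u_4 = 166, v_4 = 166, a_5 = 362, b_5 = 346, c_5 = 37, a_6 = 113, b_6 = 213, c_6 = 37, a_7 = 64, b_7 = 328, c_7 = 20, a_8 = 135, b_8 = 307, c_8 = 18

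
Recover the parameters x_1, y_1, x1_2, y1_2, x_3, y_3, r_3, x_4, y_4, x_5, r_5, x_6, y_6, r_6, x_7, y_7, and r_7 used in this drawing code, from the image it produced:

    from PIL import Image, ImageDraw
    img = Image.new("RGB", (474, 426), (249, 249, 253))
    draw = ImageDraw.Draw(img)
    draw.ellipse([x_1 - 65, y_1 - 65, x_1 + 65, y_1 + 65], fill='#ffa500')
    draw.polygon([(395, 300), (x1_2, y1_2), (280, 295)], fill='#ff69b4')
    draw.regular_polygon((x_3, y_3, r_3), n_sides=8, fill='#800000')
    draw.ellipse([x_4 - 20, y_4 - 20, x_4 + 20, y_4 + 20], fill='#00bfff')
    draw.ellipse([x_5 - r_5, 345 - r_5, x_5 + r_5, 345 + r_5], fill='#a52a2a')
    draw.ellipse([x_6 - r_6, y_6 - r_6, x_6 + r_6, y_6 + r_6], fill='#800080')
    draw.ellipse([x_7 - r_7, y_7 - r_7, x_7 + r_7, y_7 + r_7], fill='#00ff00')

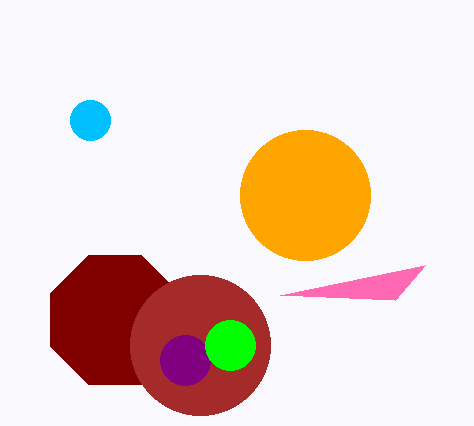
x_1 = 305, y_1 = 195, x1_2 = 425, y1_2 = 265, x_3 = 115, y_3 = 320, r_3 = 70, x_4 = 90, y_4 = 120, x_5 = 200, r_5 = 70, x_6 = 185, y_6 = 360, r_6 = 25, x_7 = 230, y_7 = 345, r_7 = 25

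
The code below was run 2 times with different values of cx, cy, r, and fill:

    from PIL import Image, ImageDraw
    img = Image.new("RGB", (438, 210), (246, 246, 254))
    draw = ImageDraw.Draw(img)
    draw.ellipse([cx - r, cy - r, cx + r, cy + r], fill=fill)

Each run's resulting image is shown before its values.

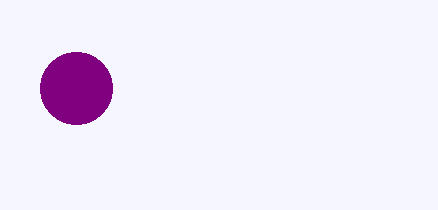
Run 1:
cx = 76, cy = 88, r = 36, fill = 'purple'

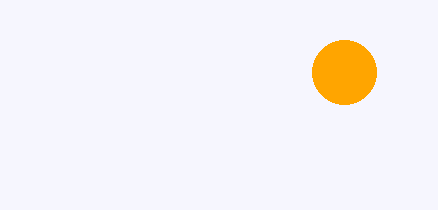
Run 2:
cx = 344
cy = 72
r = 32
fill = 'orange'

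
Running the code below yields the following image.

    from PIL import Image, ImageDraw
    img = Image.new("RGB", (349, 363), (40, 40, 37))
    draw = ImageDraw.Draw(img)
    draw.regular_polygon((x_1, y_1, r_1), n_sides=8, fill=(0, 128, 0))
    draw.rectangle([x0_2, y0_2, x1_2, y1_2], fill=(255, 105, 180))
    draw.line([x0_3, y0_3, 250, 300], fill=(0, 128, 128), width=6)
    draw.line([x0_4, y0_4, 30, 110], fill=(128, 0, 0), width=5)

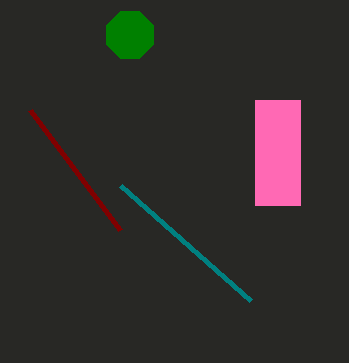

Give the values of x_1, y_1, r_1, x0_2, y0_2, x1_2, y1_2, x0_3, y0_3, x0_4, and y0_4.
x_1 = 130
y_1 = 35
r_1 = 25
x0_2 = 255
y0_2 = 100
x1_2 = 300
y1_2 = 205
x0_3 = 120
y0_3 = 185
x0_4 = 120
y0_4 = 230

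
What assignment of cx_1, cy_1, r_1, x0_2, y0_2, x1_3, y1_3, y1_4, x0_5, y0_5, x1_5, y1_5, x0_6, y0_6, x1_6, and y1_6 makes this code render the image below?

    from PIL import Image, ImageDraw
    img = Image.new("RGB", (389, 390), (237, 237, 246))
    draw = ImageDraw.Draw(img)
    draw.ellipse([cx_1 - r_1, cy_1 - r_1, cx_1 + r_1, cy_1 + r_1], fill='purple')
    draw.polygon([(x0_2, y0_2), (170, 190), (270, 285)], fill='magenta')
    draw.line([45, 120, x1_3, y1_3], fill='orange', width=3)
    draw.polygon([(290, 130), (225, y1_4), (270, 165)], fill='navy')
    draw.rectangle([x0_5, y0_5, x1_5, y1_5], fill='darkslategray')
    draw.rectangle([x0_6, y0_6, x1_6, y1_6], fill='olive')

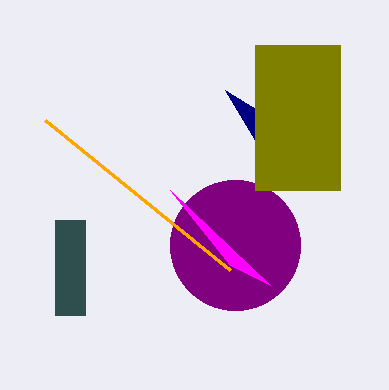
cx_1 = 235, cy_1 = 245, r_1 = 65, x0_2 = 230, y0_2 = 265, x1_3 = 230, y1_3 = 270, y1_4 = 90, x0_5 = 55, y0_5 = 220, x1_5 = 85, y1_5 = 315, x0_6 = 255, y0_6 = 45, x1_6 = 340, y1_6 = 190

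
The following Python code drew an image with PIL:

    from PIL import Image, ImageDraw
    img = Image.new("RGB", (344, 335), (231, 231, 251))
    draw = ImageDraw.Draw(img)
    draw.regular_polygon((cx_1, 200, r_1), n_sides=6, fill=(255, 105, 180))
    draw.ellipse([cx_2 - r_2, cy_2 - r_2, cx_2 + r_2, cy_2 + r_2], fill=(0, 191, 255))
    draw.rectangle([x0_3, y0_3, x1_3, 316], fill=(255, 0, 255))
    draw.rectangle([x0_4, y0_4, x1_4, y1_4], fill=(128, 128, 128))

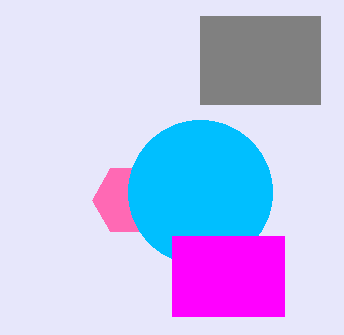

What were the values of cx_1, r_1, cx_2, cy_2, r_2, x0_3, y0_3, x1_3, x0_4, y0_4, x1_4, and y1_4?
cx_1 = 128
r_1 = 36
cx_2 = 200
cy_2 = 192
r_2 = 72
x0_3 = 172
y0_3 = 236
x1_3 = 284
x0_4 = 200
y0_4 = 16
x1_4 = 320
y1_4 = 104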